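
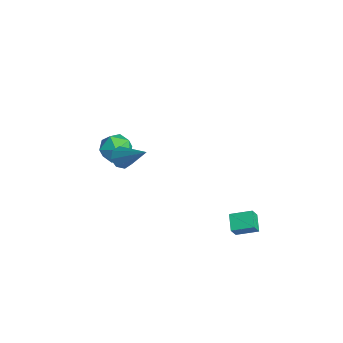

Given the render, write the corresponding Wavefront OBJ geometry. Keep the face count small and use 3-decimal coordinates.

v 2.389 1.815 -4.162
v 1.512 2.013 -3.723
v 2.809 2.853 -3.79
v 1.933 3.051 -3.352
v 2.647 1.469 -3.488
v 1.771 1.667 -3.05
v 3.068 2.507 -3.117
v 2.191 2.705 -2.678
v -1.735 -2.329 0.722
v -1.198 -2.435 -0.05
v -2.662 -3.445 0.23
v -2.125 -3.551 -0.542
v -1.789 -3.802 0.307
v -1.216 -3.113 0.61
v -2.644 -2.767 -0.43
v -2.071 -2.078 -0.127
v -1.76 -2.706 -0.762
v -1.231 -3.346 -0.307
v -2.629 -2.534 0.487
v -2.1 -3.174 0.942
v 1.464 -3.538 2.527
v 1.902 -3.945 2.33
v 2.816 -2.742 3.893
v 1.909 -3.532 2.082
v 1.656 -3.122 2.095
v 1.289 -2.956 2.361
v 1.025 -3.13 2.724
v 1.018 -3.543 2.973
v 1.271 -3.953 2.96
v 1.638 -4.12 2.694
f 2 4 1
f 5 2 1
f 1 4 3
f 3 5 1
f 2 8 4
f 6 2 5
f 6 8 2
f 4 8 3
f 7 5 3
f 3 8 7
f 7 6 5
f 8 6 7
f 9 20 14
f 9 14 10
f 9 10 16
f 9 16 19
f 9 19 20
f 10 14 18
f 14 20 13
f 20 19 11
f 19 16 15
f 16 10 17
f 12 18 13
f 12 13 11
f 12 11 15
f 12 15 17
f 12 17 18
f 13 18 14
f 11 13 20
f 15 11 19
f 17 15 16
f 18 17 10
f 22 21 24
f 22 24 23
f 24 21 25
f 24 25 23
f 25 21 26
f 25 26 23
f 26 21 27
f 26 27 23
f 27 21 28
f 27 28 23
f 28 21 29
f 28 29 23
f 29 21 30
f 29 30 23
f 30 21 22
f 30 22 23



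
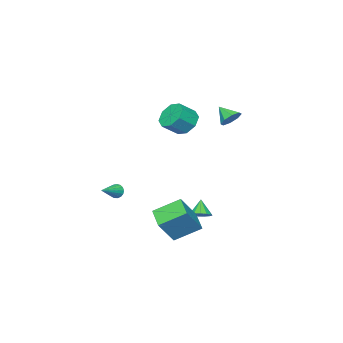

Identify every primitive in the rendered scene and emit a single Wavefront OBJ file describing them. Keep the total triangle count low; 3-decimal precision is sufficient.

v -1.091 2.887 -3.919
v -0.739 2.308 -3.968
v -1.569 2.513 -2.941
v -0.52 2.551 -3.768
v -0.483 2.9 -3.616
v -0.638 3.246 -3.56
v -0.938 3.477 -3.618
v -1.287 3.522 -3.771
v -1.573 3.364 -3.971
v -1.707 3.056 -4.154
v -1.645 2.693 -4.263
v -1.407 2.393 -4.262
v -1.07 2.249 -4.152
v 2.234 3.778 -4.562
v 1.447 2.645 -4.025
v 1.179 4.938 -3.658
v 0.392 3.805 -3.122
v 3.408 3.675 -3.058
v 2.621 2.542 -2.522
v 2.353 4.835 -2.155
v 1.566 3.702 -1.618
v -2.925 3.579 3.259
v -2.308 3.33 2.959
v -2.935 2.661 4.001
v -2.213 3.675 3.388
v -2.535 3.964 3.741
v -3.085 4.028 3.812
v -3.542 3.828 3.56
v -3.637 3.483 3.131
v -3.315 3.194 2.777
v -2.765 3.13 2.706
v -0.585 2.279 3.297
v -0.042 2.112 2.524
v 0.909 1.753 3.269
v 0.365 1.921 4.043
v 0.025 2.801 2.77
v 0.975 2.442 3.516
v -0.266 3.184 3.326
v 0.685 2.825 4.071
v -0.744 3.038 3.864
v 0.207 2.679 4.61
v -1.129 2.447 4.071
v -0.178 2.088 4.816
v -1.195 1.758 3.824
v -0.245 1.399 4.57
v -0.905 1.375 3.269
v 0.046 1.016 4.014
v -0.427 1.521 2.73
v 0.524 1.162 3.476
v 2.938 0.144 -1.533
v 3.115 -0.1 -1.945
v 4.302 0.276 -1.027
v 3.117 0.135 -2.011
v 3.078 0.372 -1.968
v 3.007 0.557 -1.825
v 2.921 0.647 -1.615
v 2.838 0.622 -1.387
v 2.779 0.488 -1.192
v 2.756 0.275 -1.075
v 2.775 0.032 -1.064
v 2.831 -0.186 -1.159
v 2.912 -0.327 -1.341
v 2.999 -0.361 -1.566
v 3.073 -0.279 -1.784
f 2 1 4
f 2 4 3
f 4 1 5
f 4 5 3
f 5 1 6
f 5 6 3
f 6 1 7
f 6 7 3
f 7 1 8
f 7 8 3
f 8 1 9
f 8 9 3
f 9 1 10
f 9 10 3
f 10 1 11
f 10 11 3
f 11 1 12
f 11 12 3
f 12 1 13
f 12 13 3
f 13 1 2
f 13 2 3
f 15 17 14
f 18 15 14
f 14 17 16
f 16 18 14
f 15 21 17
f 19 15 18
f 19 21 15
f 17 21 16
f 20 18 16
f 16 21 20
f 20 19 18
f 21 19 20
f 23 22 25
f 23 25 24
f 25 22 26
f 25 26 24
f 26 22 27
f 26 27 24
f 27 22 28
f 27 28 24
f 28 22 29
f 28 29 24
f 29 22 30
f 29 30 24
f 30 22 31
f 30 31 24
f 31 22 23
f 31 23 24
f 33 32 36
f 33 36 34
f 34 36 37
f 34 37 35
f 36 32 38
f 36 38 37
f 37 38 39
f 37 39 35
f 38 32 40
f 38 40 39
f 39 40 41
f 39 41 35
f 40 32 42
f 40 42 41
f 41 42 43
f 41 43 35
f 42 32 44
f 42 44 43
f 43 44 45
f 43 45 35
f 44 32 46
f 44 46 45
f 45 46 47
f 45 47 35
f 46 32 48
f 46 48 47
f 47 48 49
f 47 49 35
f 48 32 33
f 48 33 49
f 49 33 34
f 49 34 35
f 51 50 53
f 51 53 52
f 53 50 54
f 53 54 52
f 54 50 55
f 54 55 52
f 55 50 56
f 55 56 52
f 56 50 57
f 56 57 52
f 57 50 58
f 57 58 52
f 58 50 59
f 58 59 52
f 59 50 60
f 59 60 52
f 60 50 61
f 60 61 52
f 61 50 62
f 61 62 52
f 62 50 63
f 62 63 52
f 63 50 64
f 63 64 52
f 64 50 51
f 64 51 52



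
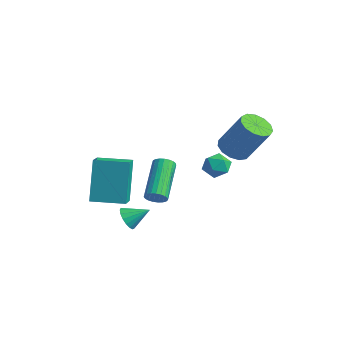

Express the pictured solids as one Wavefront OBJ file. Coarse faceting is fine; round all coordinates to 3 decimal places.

v 0.751 2.609 1.457
v 1.372 2.794 1.059
v 2.289 3.257 2.705
v 1.669 3.071 3.103
v 1.137 3.151 1.09
v 2.054 3.614 2.736
v 0.779 3.336 1.237
v 1.697 3.798 2.883
v 0.413 3.289 1.454
v 1.33 3.752 3.1
v 0.154 3.027 1.672
v 1.071 3.49 3.318
v 0.085 2.632 1.822
v 1.002 3.094 3.468
v 0.227 2.229 1.856
v 1.145 2.692 3.502
v 0.536 1.947 1.763
v 1.453 2.41 3.409
v 0.913 1.875 1.573
v 1.83 2.338 3.219
v 1.239 2.036 1.347
v 2.156 2.499 2.992
v 1.41 2.379 1.155
v 2.327 2.841 2.801
v -1.515 -3.078 -0.746
v -2.052 -2.495 1.242
v -2.212 -2.396 -1.135
v -2.749 -1.813 0.853
v -0.451 -2.007 -0.773
v -0.988 -1.424 1.215
v -1.148 -1.325 -1.162
v -1.685 -0.742 0.826
v -0.742 -0.279 -1.182
v -0.385 -0.277 -0.818
v -1.541 1.022 0.306
v -1.898 1.019 -0.058
v -0.324 -0.115 -0.941
v -1.479 1.184 0.183
v -0.335 0.018 -1.106
v -1.49 1.316 0.018
v -0.416 0.099 -1.284
v -1.572 1.398 -0.16
v -0.554 0.115 -1.444
v -1.71 1.414 -0.321
v -0.724 0.063 -1.559
v -1.88 1.362 -0.436
v -0.898 -0.048 -1.609
v -2.053 1.251 -0.485
v -1.044 -0.2 -1.585
v -2.2 1.099 -0.461
v -1.139 -0.365 -1.491
v -2.294 0.934 -0.367
v -1.164 -0.515 -1.344
v -2.32 0.784 -0.22
v -1.117 -0.625 -1.168
v -2.273 0.674 -0.045
v -1.005 -0.675 -0.995
v -2.161 0.624 0.128
v -0.848 -0.656 -0.855
v -2.003 0.643 0.269
v -0.672 -0.573 -0.77
v -1.827 0.726 0.353
v -0.508 -0.438 -0.757
v -1.664 0.861 0.366
v -1.754 3.118 -0.431
v -1.327 3.514 -0.034
v -0.893 2.906 -1.146
v -0.466 3.302 -0.749
v -0.703 2.685 -0.504
v -1.235 2.816 -0.062
v -0.985 3.604 -1.118
v -1.517 3.735 -0.676
v -0.852 3.814 -0.459
v -0.677 3.247 -0.08
v -1.543 3.173 -1.1
v -1.368 2.606 -0.721
v -0.344 -2.023 -1.592
v 0.162 -2.272 -1.796
v 0.224 -1.297 -1.068
v 0.096 -2.076 -1.996
v -0.071 -1.868 -2.103
v -0.3 -1.696 -2.093
v -0.54 -1.598 -1.968
v -0.734 -1.598 -1.757
v -0.84 -1.695 -1.508
v -0.832 -1.867 -1.278
v -0.712 -2.075 -1.12
v -0.508 -2.271 -1.07
v -0.266 -2.41 -1.14
v -0.042 -2.46 -1.313
v 0.112 -2.41 -1.55
f 2 1 5
f 2 5 3
f 3 5 6
f 3 6 4
f 5 1 7
f 5 7 6
f 6 7 8
f 6 8 4
f 7 1 9
f 7 9 8
f 8 9 10
f 8 10 4
f 9 1 11
f 9 11 10
f 10 11 12
f 10 12 4
f 11 1 13
f 11 13 12
f 12 13 14
f 12 14 4
f 13 1 15
f 13 15 14
f 14 15 16
f 14 16 4
f 15 1 17
f 15 17 16
f 16 17 18
f 16 18 4
f 17 1 19
f 17 19 18
f 18 19 20
f 18 20 4
f 19 1 21
f 19 21 20
f 20 21 22
f 20 22 4
f 21 1 23
f 21 23 22
f 22 23 24
f 22 24 4
f 23 1 2
f 23 2 24
f 24 2 3
f 24 3 4
f 26 28 25
f 29 26 25
f 25 28 27
f 27 29 25
f 26 32 28
f 30 26 29
f 30 32 26
f 28 32 27
f 31 29 27
f 27 32 31
f 31 30 29
f 32 30 31
f 34 33 37
f 34 37 35
f 35 37 38
f 35 38 36
f 37 33 39
f 37 39 38
f 38 39 40
f 38 40 36
f 39 33 41
f 39 41 40
f 40 41 42
f 40 42 36
f 41 33 43
f 41 43 42
f 42 43 44
f 42 44 36
f 43 33 45
f 43 45 44
f 44 45 46
f 44 46 36
f 45 33 47
f 45 47 46
f 46 47 48
f 46 48 36
f 47 33 49
f 47 49 48
f 48 49 50
f 48 50 36
f 49 33 51
f 49 51 50
f 50 51 52
f 50 52 36
f 51 33 53
f 51 53 52
f 52 53 54
f 52 54 36
f 53 33 55
f 53 55 54
f 54 55 56
f 54 56 36
f 55 33 57
f 55 57 56
f 56 57 58
f 56 58 36
f 57 33 59
f 57 59 58
f 58 59 60
f 58 60 36
f 59 33 61
f 59 61 60
f 60 61 62
f 60 62 36
f 61 33 63
f 61 63 62
f 62 63 64
f 62 64 36
f 63 33 34
f 63 34 64
f 64 34 35
f 64 35 36
f 65 76 70
f 65 70 66
f 65 66 72
f 65 72 75
f 65 75 76
f 66 70 74
f 70 76 69
f 76 75 67
f 75 72 71
f 72 66 73
f 68 74 69
f 68 69 67
f 68 67 71
f 68 71 73
f 68 73 74
f 69 74 70
f 67 69 76
f 71 67 75
f 73 71 72
f 74 73 66
f 78 77 80
f 78 80 79
f 80 77 81
f 80 81 79
f 81 77 82
f 81 82 79
f 82 77 83
f 82 83 79
f 83 77 84
f 83 84 79
f 84 77 85
f 84 85 79
f 85 77 86
f 85 86 79
f 86 77 87
f 86 87 79
f 87 77 88
f 87 88 79
f 88 77 89
f 88 89 79
f 89 77 90
f 89 90 79
f 90 77 91
f 90 91 79
f 91 77 78
f 91 78 79



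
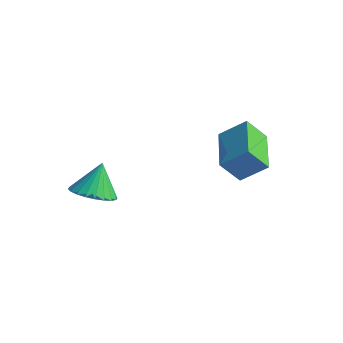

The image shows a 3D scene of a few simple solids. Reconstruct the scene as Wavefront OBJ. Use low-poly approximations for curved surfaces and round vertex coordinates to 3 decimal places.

v 2.931 -0.184 0.783
v 3.893 0.458 1.706
v 1.684 1.539 0.883
v 2.645 2.182 1.806
v 3.595 0.358 -0.286
v 4.556 1.001 0.637
v 2.347 2.082 -0.186
v 3.309 2.724 0.737
v -1.31 -3.184 -1.182
v -0.271 -3.232 -1.041
v -1.45 -2.316 0.142
v -0.305 -2.892 -1.267
v -0.492 -2.597 -1.481
v -0.804 -2.391 -1.649
v -1.193 -2.306 -1.746
v -1.6 -2.354 -1.757
v -1.962 -2.529 -1.681
v -2.225 -2.804 -1.528
v -2.349 -3.136 -1.324
v -2.315 -3.476 -1.097
v -2.128 -3.771 -0.884
v -1.816 -3.977 -0.716
v -1.427 -4.062 -0.619
v -1.02 -4.014 -0.608
v -0.658 -3.839 -0.684
v -0.394 -3.564 -0.836
f 2 4 1
f 5 2 1
f 1 4 3
f 3 5 1
f 2 8 4
f 6 2 5
f 6 8 2
f 4 8 3
f 7 5 3
f 3 8 7
f 7 6 5
f 8 6 7
f 10 9 12
f 10 12 11
f 12 9 13
f 12 13 11
f 13 9 14
f 13 14 11
f 14 9 15
f 14 15 11
f 15 9 16
f 15 16 11
f 16 9 17
f 16 17 11
f 17 9 18
f 17 18 11
f 18 9 19
f 18 19 11
f 19 9 20
f 19 20 11
f 20 9 21
f 20 21 11
f 21 9 22
f 21 22 11
f 22 9 23
f 22 23 11
f 23 9 24
f 23 24 11
f 24 9 25
f 24 25 11
f 25 9 26
f 25 26 11
f 26 9 10
f 26 10 11



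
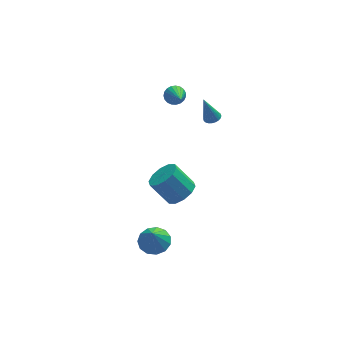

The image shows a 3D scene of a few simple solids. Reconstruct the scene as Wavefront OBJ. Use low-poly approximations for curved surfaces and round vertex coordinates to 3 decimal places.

v 0.201 2.73 -4.169
v 0.964 2.571 -3.558
v 0.022 3.192 -2.22
v -0.741 3.35 -2.831
v 1.017 3.137 -3.783
v 0.075 3.758 -2.446
v 0.758 3.548 -4.156
v -0.184 4.169 -2.819
v 0.287 3.646 -4.534
v -0.655 4.267 -3.196
v -0.217 3.394 -4.772
v -1.16 4.015 -3.434
v -0.562 2.888 -4.78
v -1.504 3.509 -3.442
v -0.615 2.322 -4.554
v -1.557 2.943 -3.217
v -0.356 1.911 -4.181
v -1.298 2.532 -2.844
v 0.115 1.813 -3.804
v -0.827 2.434 -2.466
v 0.62 2.065 -3.566
v -0.323 2.686 -2.228
v -2.303 -1.202 -3.75
v -1.565 -0.729 -3.471
v -2.517 -1.598 -2.51
v -1.967 -0.404 -3.437
v -2.477 -0.333 -3.503
v -2.931 -0.538 -3.647
v -3.185 -0.953 -3.823
v -3.16 -1.447 -3.977
v -2.862 -1.864 -4.059
v -2.387 -2.07 -4.042
v -1.885 -2.001 -3.933
v -1.515 -1.677 -3.766
v -1.396 -1.203 -3.594
v 1.856 2.491 2.762
v 2.324 2.353 2.912
v 1.384 2.629 4.358
v 2.343 2.551 2.901
v 2.288 2.739 2.868
v 2.168 2.89 2.82
v 2 2.98 2.762
v 1.81 2.995 2.705
v 1.627 2.934 2.656
v 1.479 2.805 2.623
v 1.388 2.628 2.612
v 1.369 2.43 2.623
v 1.424 2.242 2.656
v 1.544 2.091 2.705
v 1.712 2.001 2.762
v 1.902 1.986 2.82
v 2.085 2.047 2.868
v 2.233 2.176 2.901
v 0.306 4.7 3.012
v 0.683 4.982 3.431
v 0.274 3.18 4.068
v 0.446 5.048 3.518
v 0.184 5.054 3.518
v -0.057 4.998 3.431
v -0.235 4.891 3.271
v -0.319 4.751 3.067
v -0.295 4.602 2.853
v -0.167 4.469 2.666
v 0.042 4.377 2.54
v 0.298 4.34 2.495
v 0.555 4.366 2.539
v 0.769 4.449 2.666
v 0.903 4.575 2.852
v 0.934 4.723 3.066
v 0.856 4.867 3.27
f 2 1 5
f 2 5 3
f 3 5 6
f 3 6 4
f 5 1 7
f 5 7 6
f 6 7 8
f 6 8 4
f 7 1 9
f 7 9 8
f 8 9 10
f 8 10 4
f 9 1 11
f 9 11 10
f 10 11 12
f 10 12 4
f 11 1 13
f 11 13 12
f 12 13 14
f 12 14 4
f 13 1 15
f 13 15 14
f 14 15 16
f 14 16 4
f 15 1 17
f 15 17 16
f 16 17 18
f 16 18 4
f 17 1 19
f 17 19 18
f 18 19 20
f 18 20 4
f 19 1 21
f 19 21 20
f 20 21 22
f 20 22 4
f 21 1 2
f 21 2 22
f 22 2 3
f 22 3 4
f 24 23 26
f 24 26 25
f 26 23 27
f 26 27 25
f 27 23 28
f 27 28 25
f 28 23 29
f 28 29 25
f 29 23 30
f 29 30 25
f 30 23 31
f 30 31 25
f 31 23 32
f 31 32 25
f 32 23 33
f 32 33 25
f 33 23 34
f 33 34 25
f 34 23 35
f 34 35 25
f 35 23 24
f 35 24 25
f 37 36 39
f 37 39 38
f 39 36 40
f 39 40 38
f 40 36 41
f 40 41 38
f 41 36 42
f 41 42 38
f 42 36 43
f 42 43 38
f 43 36 44
f 43 44 38
f 44 36 45
f 44 45 38
f 45 36 46
f 45 46 38
f 46 36 47
f 46 47 38
f 47 36 48
f 47 48 38
f 48 36 49
f 48 49 38
f 49 36 50
f 49 50 38
f 50 36 51
f 50 51 38
f 51 36 52
f 51 52 38
f 52 36 53
f 52 53 38
f 53 36 37
f 53 37 38
f 55 54 57
f 55 57 56
f 57 54 58
f 57 58 56
f 58 54 59
f 58 59 56
f 59 54 60
f 59 60 56
f 60 54 61
f 60 61 56
f 61 54 62
f 61 62 56
f 62 54 63
f 62 63 56
f 63 54 64
f 63 64 56
f 64 54 65
f 64 65 56
f 65 54 66
f 65 66 56
f 66 54 67
f 66 67 56
f 67 54 68
f 67 68 56
f 68 54 69
f 68 69 56
f 69 54 70
f 69 70 56
f 70 54 55
f 70 55 56



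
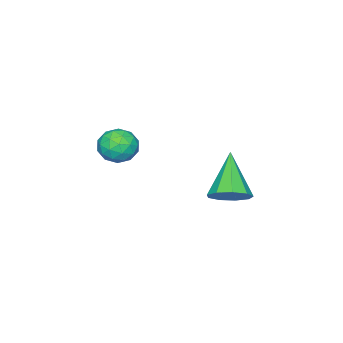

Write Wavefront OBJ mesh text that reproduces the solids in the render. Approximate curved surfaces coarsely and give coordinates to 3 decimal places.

v -0.506 2.806 1.796
v -0.081 3.202 2.36
v -1.634 2.014 3.204
v -0.508 3.513 2.193
v -0.935 3.493 1.84
v -1.161 3.151 1.466
v -1.081 2.649 1.247
v -0.732 2.22 1.285
v -0.278 2.065 1.562
v 0.07 2.258 1.948
v 0.148 2.707 2.263
v -0.616 -1.462 3.196
v -0.246 -1.195 2.54
v 0.506 -1.925 3.64
v 0.876 -1.658 2.984
v 0.593 -1.139 3.521
v -0.101 -0.853 3.247
v 0.361 -2.267 2.933
v -0.333 -1.981 2.659
v 0.357 -1.693 2.377
v 0.501 -0.996 2.741
v -0.241 -2.124 3.439
v -0.097 -1.427 3.803
v -0.53 -1.288 2.829
v 0.79 -1.832 3.351
v 0.623 -1.527 3.667
v 0.841 -1.371 3.281
v -0.444 -1.087 3.244
v -0.227 -0.93 2.859
v 0.267 -0.897 3.436
v 0.487 -2.19 3.321
v 0.704 -2.033 2.936
v -0.581 -1.749 2.899
v -0.363 -1.593 2.513
v -0.007 -2.223 2.744
v 0.042 -1.424 2.347
v 0.702 -1.696 2.609
v 0.399 -2.054 2.579
v -0.009 -1.886 2.417
v 0.127 -1.014 2.561
v 0.787 -1.286 2.822
v 0.62 -0.981 3.138
v 0.212 -0.813 2.977
v 0.482 -1.307 2.466
v -0.527 -1.834 3.358
v 0.133 -2.106 3.619
v 0.048 -2.307 3.203
v -0.36 -2.139 3.042
v -0.442 -1.424 3.571
v 0.218 -1.696 3.833
v 0.269 -1.234 3.763
v -0.139 -1.066 3.601
v -0.222 -1.813 3.714
f 2 1 4
f 2 4 3
f 4 1 5
f 4 5 3
f 5 1 6
f 5 6 3
f 6 1 7
f 6 7 3
f 7 1 8
f 7 8 3
f 8 1 9
f 8 9 3
f 9 1 10
f 9 10 3
f 10 1 11
f 10 11 3
f 11 1 2
f 11 2 3
f 12 49 28
f 49 23 52
f 28 52 17
f 49 52 28
f 12 28 24
f 28 17 29
f 24 29 13
f 28 29 24
f 12 24 33
f 24 13 34
f 33 34 19
f 24 34 33
f 12 33 45
f 33 19 48
f 45 48 22
f 33 48 45
f 12 45 49
f 45 22 53
f 49 53 23
f 45 53 49
f 13 29 40
f 29 17 43
f 40 43 21
f 29 43 40
f 17 52 30
f 52 23 51
f 30 51 16
f 52 51 30
f 23 53 50
f 53 22 46
f 50 46 14
f 53 46 50
f 22 48 47
f 48 19 35
f 47 35 18
f 48 35 47
f 19 34 39
f 34 13 36
f 39 36 20
f 34 36 39
f 15 41 27
f 41 21 42
f 27 42 16
f 41 42 27
f 15 27 25
f 27 16 26
f 25 26 14
f 27 26 25
f 15 25 32
f 25 14 31
f 32 31 18
f 25 31 32
f 15 32 37
f 32 18 38
f 37 38 20
f 32 38 37
f 15 37 41
f 37 20 44
f 41 44 21
f 37 44 41
f 16 42 30
f 42 21 43
f 30 43 17
f 42 43 30
f 14 26 50
f 26 16 51
f 50 51 23
f 26 51 50
f 18 31 47
f 31 14 46
f 47 46 22
f 31 46 47
f 20 38 39
f 38 18 35
f 39 35 19
f 38 35 39
f 21 44 40
f 44 20 36
f 40 36 13
f 44 36 40



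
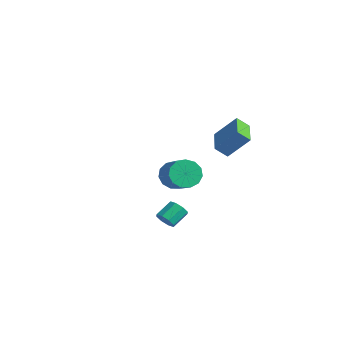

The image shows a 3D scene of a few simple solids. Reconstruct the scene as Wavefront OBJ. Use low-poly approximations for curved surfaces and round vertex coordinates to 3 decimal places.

v -4.035 3.177 -2.077
v -3.607 3.734 -2.761
v -2.156 3.519 -2.027
v -2.585 2.963 -1.343
v -3.762 4.076 -2.356
v -2.311 3.862 -1.622
v -4.003 4.133 -1.862
v -2.552 3.918 -1.128
v -4.254 3.886 -1.437
v -2.804 3.672 -0.703
v -4.437 3.415 -1.215
v -2.986 3.2 -0.481
v -4.491 2.868 -1.267
v -3.04 2.653 -0.533
v -4.401 2.419 -1.576
v -2.95 2.204 -0.841
v -4.195 2.211 -2.044
v -2.744 1.996 -1.31
v -3.938 2.31 -2.522
v -2.487 2.095 -1.788
v -3.712 2.684 -2.86
v -2.261 2.47 -2.126
v -3.589 3.215 -2.949
v -2.138 3 -2.214
v 1.043 3.245 2.345
v 0.775 2.633 2.934
v 1.801 4.114 3.594
v 1.533 3.503 4.183
v 2.527 2.337 2.077
v 2.259 1.726 2.666
v 3.285 3.207 3.326
v 3.017 2.595 3.915
v 3.64 -2.018 -0.948
v 4.164 -2.102 -0.69
v 4.003 -1.205 -0.074
v 3.48 -1.122 -0.332
v 4.193 -1.843 -1.059
v 4.032 -0.946 -0.443
v 3.898 -1.687 -1.363
v 3.737 -0.79 -0.747
v 3.452 -1.725 -1.424
v 3.291 -0.828 -0.808
v 3.117 -1.935 -1.206
v 2.956 -1.038 -0.59
v 3.088 -2.194 -0.837
v 2.927 -1.297 -0.221
v 3.383 -2.35 -0.533
v 3.222 -1.453 0.083
v 3.829 -2.312 -0.472
v 3.668 -1.415 0.144
f 2 1 5
f 2 5 3
f 3 5 6
f 3 6 4
f 5 1 7
f 5 7 6
f 6 7 8
f 6 8 4
f 7 1 9
f 7 9 8
f 8 9 10
f 8 10 4
f 9 1 11
f 9 11 10
f 10 11 12
f 10 12 4
f 11 1 13
f 11 13 12
f 12 13 14
f 12 14 4
f 13 1 15
f 13 15 14
f 14 15 16
f 14 16 4
f 15 1 17
f 15 17 16
f 16 17 18
f 16 18 4
f 17 1 19
f 17 19 18
f 18 19 20
f 18 20 4
f 19 1 21
f 19 21 20
f 20 21 22
f 20 22 4
f 21 1 23
f 21 23 22
f 22 23 24
f 22 24 4
f 23 1 2
f 23 2 24
f 24 2 3
f 24 3 4
f 26 28 25
f 29 26 25
f 25 28 27
f 27 29 25
f 26 32 28
f 30 26 29
f 30 32 26
f 28 32 27
f 31 29 27
f 27 32 31
f 31 30 29
f 32 30 31
f 34 33 37
f 34 37 35
f 35 37 38
f 35 38 36
f 37 33 39
f 37 39 38
f 38 39 40
f 38 40 36
f 39 33 41
f 39 41 40
f 40 41 42
f 40 42 36
f 41 33 43
f 41 43 42
f 42 43 44
f 42 44 36
f 43 33 45
f 43 45 44
f 44 45 46
f 44 46 36
f 45 33 47
f 45 47 46
f 46 47 48
f 46 48 36
f 47 33 49
f 47 49 48
f 48 49 50
f 48 50 36
f 49 33 34
f 49 34 50
f 50 34 35
f 50 35 36



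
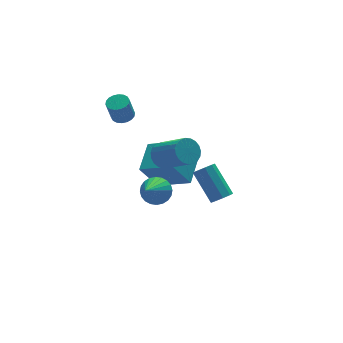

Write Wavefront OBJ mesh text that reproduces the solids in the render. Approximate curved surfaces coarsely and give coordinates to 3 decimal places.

v -2.183 -0.583 1.249
v -1.487 -0.279 1.212
v -0.821 -1.674 2.335
v -1.517 -1.977 2.371
v -1.609 -0.134 1.465
v -0.943 -1.529 2.587
v -1.83 -0.067 1.681
v -1.164 -1.461 2.803
v -2.112 -0.088 1.822
v -1.446 -1.483 2.944
v -2.407 -0.195 1.863
v -1.74 -1.59 2.985
v -2.662 -0.369 1.799
v -1.996 -1.764 2.921
v -2.835 -0.58 1.639
v -2.169 -1.975 2.761
v -2.895 -0.792 1.412
v -2.229 -2.186 2.534
v -2.832 -0.967 1.157
v -2.166 -2.362 2.279
v -2.657 -1.076 0.918
v -1.991 -2.47 2.04
v -2.4 -1.099 0.735
v -1.733 -2.494 1.858
v -2.105 -1.034 0.642
v -1.439 -2.428 1.764
v -1.824 -0.89 0.654
v -1.158 -2.284 1.776
v -1.605 -0.693 0.768
v -0.938 -2.088 1.89
v -1.486 -0.477 0.966
v -0.819 -1.872 2.088
v -1.262 0.519 -0.695
v -0.251 1.876 -0.05
v -2.487 1.798 -1.463
v -1.476 3.154 -0.819
v -0.284 0.526 -2.241
v 0.727 1.882 -1.597
v -1.509 1.804 -3.01
v -0.498 3.161 -2.365
v -3.122 2.238 2.488
v -2.691 1.842 2.558
v -3.027 1.685 3.742
v -3.458 2.082 3.672
v -2.573 2.068 2.622
v -2.909 1.911 3.805
v -2.564 2.328 2.659
v -2.9 2.171 3.842
v -2.666 2.57 2.662
v -3.002 2.413 3.845
v -2.858 2.746 2.631
v -3.194 2.59 3.814
v -3.102 2.822 2.571
v -3.438 2.665 3.755
v -3.35 2.782 2.495
v -3.686 2.626 3.679
v -3.553 2.635 2.418
v -3.889 2.478 3.602
v -3.671 2.409 2.355
v -4.007 2.252 3.538
v -3.68 2.149 2.318
v -4.016 1.992 3.501
v -3.578 1.907 2.315
v -3.914 1.75 3.498
v -3.386 1.73 2.346
v -3.722 1.574 3.529
v -3.142 1.655 2.405
v -3.478 1.498 3.589
v -2.894 1.694 2.481
v -3.23 1.538 3.665
v -0.871 -4.421 0.573
v -0.347 -4.512 0.805
v -0.706 -3.231 2.119
v -1.229 -3.139 1.887
v -0.326 -4.226 0.532
v -0.685 -2.944 1.846
v -0.56 -4.03 0.277
v -0.919 -2.749 1.591
v -0.939 -4.018 0.161
v -1.298 -2.736 1.475
v -1.286 -4.194 0.238
v -1.645 -2.912 1.552
v -1.439 -4.476 0.471
v -1.798 -3.194 1.785
v -1.326 -4.732 0.752
v -1.685 -3.451 2.066
v -1 -4.843 0.949
v -1.359 -3.561 2.263
v -0.613 -4.756 0.97
v -0.972 -3.475 2.284
v -2.644 -0.75 -1.116
v -2.103 -1.347 -1.2
v -3.636 -1.81 0.016
v -1.985 -1.192 -0.951
v -1.968 -0.969 -0.728
v -2.053 -0.713 -0.563
v -2.229 -0.463 -0.483
v -2.468 -0.256 -0.499
v -2.733 -0.125 -0.609
v -2.985 -0.089 -0.796
v -3.186 -0.154 -1.032
v -3.303 -0.309 -1.28
v -3.321 -0.532 -1.504
v -3.235 -0.788 -1.669
v -3.06 -1.038 -1.749
v -2.821 -1.245 -1.733
v -2.555 -1.376 -1.623
v -2.303 -1.412 -1.436
f 2 1 5
f 2 5 3
f 3 5 6
f 3 6 4
f 5 1 7
f 5 7 6
f 6 7 8
f 6 8 4
f 7 1 9
f 7 9 8
f 8 9 10
f 8 10 4
f 9 1 11
f 9 11 10
f 10 11 12
f 10 12 4
f 11 1 13
f 11 13 12
f 12 13 14
f 12 14 4
f 13 1 15
f 13 15 14
f 14 15 16
f 14 16 4
f 15 1 17
f 15 17 16
f 16 17 18
f 16 18 4
f 17 1 19
f 17 19 18
f 18 19 20
f 18 20 4
f 19 1 21
f 19 21 20
f 20 21 22
f 20 22 4
f 21 1 23
f 21 23 22
f 22 23 24
f 22 24 4
f 23 1 25
f 23 25 24
f 24 25 26
f 24 26 4
f 25 1 27
f 25 27 26
f 26 27 28
f 26 28 4
f 27 1 29
f 27 29 28
f 28 29 30
f 28 30 4
f 29 1 31
f 29 31 30
f 30 31 32
f 30 32 4
f 31 1 2
f 31 2 32
f 32 2 3
f 32 3 4
f 34 36 33
f 37 34 33
f 33 36 35
f 35 37 33
f 34 40 36
f 38 34 37
f 38 40 34
f 36 40 35
f 39 37 35
f 35 40 39
f 39 38 37
f 40 38 39
f 42 41 45
f 42 45 43
f 43 45 46
f 43 46 44
f 45 41 47
f 45 47 46
f 46 47 48
f 46 48 44
f 47 41 49
f 47 49 48
f 48 49 50
f 48 50 44
f 49 41 51
f 49 51 50
f 50 51 52
f 50 52 44
f 51 41 53
f 51 53 52
f 52 53 54
f 52 54 44
f 53 41 55
f 53 55 54
f 54 55 56
f 54 56 44
f 55 41 57
f 55 57 56
f 56 57 58
f 56 58 44
f 57 41 59
f 57 59 58
f 58 59 60
f 58 60 44
f 59 41 61
f 59 61 60
f 60 61 62
f 60 62 44
f 61 41 63
f 61 63 62
f 62 63 64
f 62 64 44
f 63 41 65
f 63 65 64
f 64 65 66
f 64 66 44
f 65 41 67
f 65 67 66
f 66 67 68
f 66 68 44
f 67 41 69
f 67 69 68
f 68 69 70
f 68 70 44
f 69 41 42
f 69 42 70
f 70 42 43
f 70 43 44
f 72 71 75
f 72 75 73
f 73 75 76
f 73 76 74
f 75 71 77
f 75 77 76
f 76 77 78
f 76 78 74
f 77 71 79
f 77 79 78
f 78 79 80
f 78 80 74
f 79 71 81
f 79 81 80
f 80 81 82
f 80 82 74
f 81 71 83
f 81 83 82
f 82 83 84
f 82 84 74
f 83 71 85
f 83 85 84
f 84 85 86
f 84 86 74
f 85 71 87
f 85 87 86
f 86 87 88
f 86 88 74
f 87 71 89
f 87 89 88
f 88 89 90
f 88 90 74
f 89 71 72
f 89 72 90
f 90 72 73
f 90 73 74
f 92 91 94
f 92 94 93
f 94 91 95
f 94 95 93
f 95 91 96
f 95 96 93
f 96 91 97
f 96 97 93
f 97 91 98
f 97 98 93
f 98 91 99
f 98 99 93
f 99 91 100
f 99 100 93
f 100 91 101
f 100 101 93
f 101 91 102
f 101 102 93
f 102 91 103
f 102 103 93
f 103 91 104
f 103 104 93
f 104 91 105
f 104 105 93
f 105 91 106
f 105 106 93
f 106 91 107
f 106 107 93
f 107 91 108
f 107 108 93
f 108 91 92
f 108 92 93



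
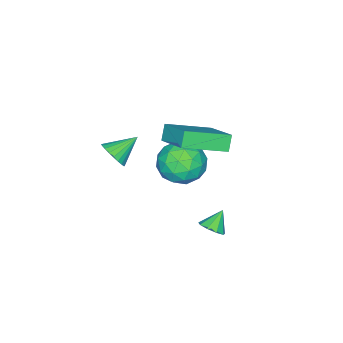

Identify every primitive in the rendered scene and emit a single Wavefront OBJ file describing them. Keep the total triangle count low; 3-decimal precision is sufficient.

v 0.814 -0.658 1.413
v 2.391 -1.87 2.175
v 1.56 0.865 2.292
v 3.138 -0.347 3.053
v 1.262 -0.493 0.747
v 2.84 -1.705 1.508
v 2.009 1.03 1.625
v 3.586 -0.182 2.387
v 2.457 0.562 -3.429
v 2.831 0.24 -3.055
v 1.763 0.638 -2.671
v 2.914 0.654 -3.02
v 2.782 1.026 -3.177
v 2.499 1.181 -3.452
v 2.195 1.046 -3.716
v 2.014 0.685 -3.846
v 2.04 0.267 -3.781
v 2.261 -0.013 -3.551
v 2.573 -0.024 -3.264
v 1.359 -1.211 -0.563
v 1.939 -1.225 -1.563
v 0.301 -2.635 -1.157
v 0.881 -2.649 -2.157
v 1.405 -2.977 -1.18
v 2.059 -2.097 -0.813
v 0.181 -1.763 -1.907
v 0.835 -0.883 -1.54
v 1.211 -1.566 -2.394
v 1.968 -2.316 -1.945
v 0.272 -1.544 -0.775
v 1.029 -2.294 -0.326
v 1.742 -1.093 -1.011
v 0.498 -2.767 -1.709
v 0.806 -2.96 -1.135
v 1.147 -2.968 -1.723
v 1.813 -1.605 -0.57
v 2.154 -1.614 -1.158
v 1.84 -2.643 -0.932
v 0.086 -2.246 -1.562
v 0.427 -2.255 -2.15
v 1.093 -0.892 -0.997
v 1.434 -0.9 -1.585
v 0.4 -1.217 -1.788
v 1.655 -1.302 -2.087
v 1.033 -2.139 -2.436
v 0.621 -1.618 -2.29
v 1.006 -1.101 -2.074
v 2.1 -1.743 -1.823
v 1.478 -2.58 -2.172
v 1.786 -2.772 -1.598
v 2.171 -2.255 -1.382
v 1.672 -1.943 -2.311
v 0.762 -1.28 -0.548
v 0.14 -2.117 -0.897
v 0.069 -1.605 -1.338
v 0.454 -1.088 -1.122
v 1.207 -1.721 -0.284
v 0.585 -2.558 -0.633
v 1.234 -2.759 -0.646
v 1.619 -2.242 -0.43
v 0.568 -1.917 -0.409
v 4.19 -3.171 0.754
v 4.626 -3.029 1.309
v 3.15 -2.689 1.446
v 4.641 -2.788 1.165
v 4.588 -2.606 0.957
v 4.474 -2.51 0.719
v 4.317 -2.515 0.486
v 4.14 -2.619 0.294
v 3.972 -2.808 0.172
v 3.836 -3.051 0.138
v 3.755 -3.314 0.198
v 3.74 -3.554 0.343
v 3.793 -3.736 0.55
v 3.907 -3.832 0.788
v 4.064 -3.828 1.021
v 4.24 -3.723 1.213
v 4.409 -3.535 1.335
v 4.544 -3.291 1.369
f 2 4 1
f 5 2 1
f 1 4 3
f 3 5 1
f 2 8 4
f 6 2 5
f 6 8 2
f 4 8 3
f 7 5 3
f 3 8 7
f 7 6 5
f 8 6 7
f 10 9 12
f 10 12 11
f 12 9 13
f 12 13 11
f 13 9 14
f 13 14 11
f 14 9 15
f 14 15 11
f 15 9 16
f 15 16 11
f 16 9 17
f 16 17 11
f 17 9 18
f 17 18 11
f 18 9 19
f 18 19 11
f 19 9 10
f 19 10 11
f 20 57 36
f 57 31 60
f 36 60 25
f 57 60 36
f 20 36 32
f 36 25 37
f 32 37 21
f 36 37 32
f 20 32 41
f 32 21 42
f 41 42 27
f 32 42 41
f 20 41 53
f 41 27 56
f 53 56 30
f 41 56 53
f 20 53 57
f 53 30 61
f 57 61 31
f 53 61 57
f 21 37 48
f 37 25 51
f 48 51 29
f 37 51 48
f 25 60 38
f 60 31 59
f 38 59 24
f 60 59 38
f 31 61 58
f 61 30 54
f 58 54 22
f 61 54 58
f 30 56 55
f 56 27 43
f 55 43 26
f 56 43 55
f 27 42 47
f 42 21 44
f 47 44 28
f 42 44 47
f 23 49 35
f 49 29 50
f 35 50 24
f 49 50 35
f 23 35 33
f 35 24 34
f 33 34 22
f 35 34 33
f 23 33 40
f 33 22 39
f 40 39 26
f 33 39 40
f 23 40 45
f 40 26 46
f 45 46 28
f 40 46 45
f 23 45 49
f 45 28 52
f 49 52 29
f 45 52 49
f 24 50 38
f 50 29 51
f 38 51 25
f 50 51 38
f 22 34 58
f 34 24 59
f 58 59 31
f 34 59 58
f 26 39 55
f 39 22 54
f 55 54 30
f 39 54 55
f 28 46 47
f 46 26 43
f 47 43 27
f 46 43 47
f 29 52 48
f 52 28 44
f 48 44 21
f 52 44 48
f 63 62 65
f 63 65 64
f 65 62 66
f 65 66 64
f 66 62 67
f 66 67 64
f 67 62 68
f 67 68 64
f 68 62 69
f 68 69 64
f 69 62 70
f 69 70 64
f 70 62 71
f 70 71 64
f 71 62 72
f 71 72 64
f 72 62 73
f 72 73 64
f 73 62 74
f 73 74 64
f 74 62 75
f 74 75 64
f 75 62 76
f 75 76 64
f 76 62 77
f 76 77 64
f 77 62 78
f 77 78 64
f 78 62 79
f 78 79 64
f 79 62 63
f 79 63 64



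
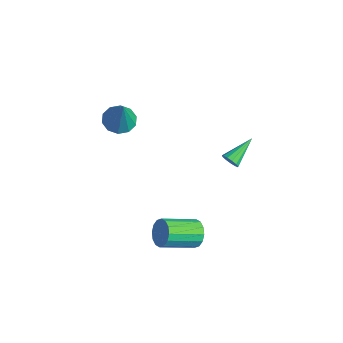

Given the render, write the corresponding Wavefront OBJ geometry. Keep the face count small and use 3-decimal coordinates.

v 1.693 -1.043 -2.744
v 2.33 -0.949 -2.252
v 1.944 -2.764 -1.405
v 1.307 -2.857 -1.896
v 2.007 -0.783 -2.044
v 1.62 -2.597 -1.196
v 1.6 -0.686 -2.022
v 1.213 -2.501 -1.175
v 1.217 -0.685 -2.195
v 0.83 -2.5 -1.347
v 0.963 -0.78 -2.514
v 0.576 -2.594 -1.667
v 0.904 -0.945 -2.895
v 0.517 -2.76 -2.048
v 1.056 -1.136 -3.235
v 0.67 -2.951 -2.388
v 1.38 -1.303 -3.444
v 0.993 -3.117 -2.596
v 1.787 -1.399 -3.465
v 1.4 -3.214 -2.618
v 2.17 -1.4 -3.293
v 1.783 -3.215 -2.445
v 2.424 -1.306 -2.973
v 2.037 -3.12 -2.126
v 2.483 -1.14 -2.592
v 2.096 -2.955 -1.745
v 2.655 0.276 3.587
v 2.996 0.497 3.279
v 2.325 1.764 4.293
v 2.744 0.507 3.141
v 2.464 0.443 3.145
v 2.244 0.326 3.289
v 2.155 0.193 3.528
v 2.225 0.087 3.785
v 2.431 0.04 3.98
v 2.708 0.068 4.05
v 2.968 0.162 3.973
v 3.129 0.292 3.774
v 3.14 0.417 3.515
v -3.441 -2.227 3.022
v -2.772 -1.678 2.815
v -2.699 -2.433 4.878
v -3.185 -1.374 3.014
v -3.696 -1.397 3.216
v -4.11 -1.736 3.344
v -4.268 -2.263 3.348
v -4.11 -2.776 3.228
v -3.697 -3.079 3.029
v -3.186 -3.057 2.827
v -2.772 -2.717 2.7
v -2.614 -2.191 2.695
f 2 1 5
f 2 5 3
f 3 5 6
f 3 6 4
f 5 1 7
f 5 7 6
f 6 7 8
f 6 8 4
f 7 1 9
f 7 9 8
f 8 9 10
f 8 10 4
f 9 1 11
f 9 11 10
f 10 11 12
f 10 12 4
f 11 1 13
f 11 13 12
f 12 13 14
f 12 14 4
f 13 1 15
f 13 15 14
f 14 15 16
f 14 16 4
f 15 1 17
f 15 17 16
f 16 17 18
f 16 18 4
f 17 1 19
f 17 19 18
f 18 19 20
f 18 20 4
f 19 1 21
f 19 21 20
f 20 21 22
f 20 22 4
f 21 1 23
f 21 23 22
f 22 23 24
f 22 24 4
f 23 1 25
f 23 25 24
f 24 25 26
f 24 26 4
f 25 1 2
f 25 2 26
f 26 2 3
f 26 3 4
f 28 27 30
f 28 30 29
f 30 27 31
f 30 31 29
f 31 27 32
f 31 32 29
f 32 27 33
f 32 33 29
f 33 27 34
f 33 34 29
f 34 27 35
f 34 35 29
f 35 27 36
f 35 36 29
f 36 27 37
f 36 37 29
f 37 27 38
f 37 38 29
f 38 27 39
f 38 39 29
f 39 27 28
f 39 28 29
f 41 40 43
f 41 43 42
f 43 40 44
f 43 44 42
f 44 40 45
f 44 45 42
f 45 40 46
f 45 46 42
f 46 40 47
f 46 47 42
f 47 40 48
f 47 48 42
f 48 40 49
f 48 49 42
f 49 40 50
f 49 50 42
f 50 40 51
f 50 51 42
f 51 40 41
f 51 41 42



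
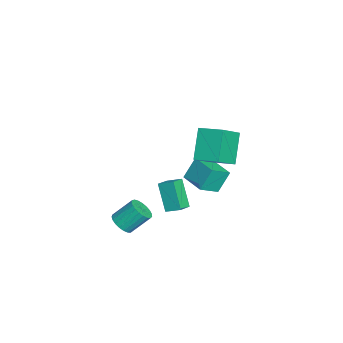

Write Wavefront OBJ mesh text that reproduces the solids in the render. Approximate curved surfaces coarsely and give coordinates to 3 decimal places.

v 0.916 1.577 1.29
v -0.346 1.835 2.923
v 1.574 2.867 1.594
v 0.312 3.126 3.227
v 2.228 0.634 2.453
v 0.966 0.893 4.086
v 2.886 1.925 2.757
v 1.624 2.183 4.39
v -4.155 1.833 -2.321
v -3.439 0.8 -1.577
v -2.794 2.748 -2.359
v -2.079 1.716 -1.614
v -3.741 1.164 -3.646
v -3.026 0.132 -2.901
v -2.381 2.08 -3.683
v -1.665 1.047 -2.939
v 3.394 -3.16 -1.849
v 4.109 -3.288 -1.625
v 3.961 -2.227 -0.547
v 3.246 -2.1 -0.771
v 4.148 -3.062 -1.843
v 4 -2.001 -0.764
v 4.056 -2.853 -2.061
v 3.908 -1.792 -0.982
v 3.85 -2.697 -2.243
v 3.702 -1.636 -1.164
v 3.565 -2.621 -2.356
v 3.417 -1.56 -1.278
v 3.25 -2.638 -2.383
v 3.102 -1.577 -1.304
v 2.961 -2.746 -2.316
v 2.813 -1.685 -1.238
v 2.746 -2.925 -2.169
v 2.598 -1.865 -1.091
v 2.643 -3.145 -1.967
v 2.495 -2.085 -0.889
v 2.67 -3.368 -1.744
v 2.522 -2.307 -0.666
v 2.823 -3.555 -1.54
v 2.675 -2.494 -0.461
v 3.074 -3.673 -1.389
v 2.926 -2.612 -0.31
v 3.38 -3.703 -1.317
v 3.232 -2.642 -0.239
v 3.689 -3.639 -1.338
v 3.541 -2.578 -0.259
v 3.947 -3.492 -1.447
v 3.799 -2.432 -0.368
v 2.742 -0.778 1.123
v 3.523 -1.238 1.468
v 3.045 0.024 1.509
v 3.826 -0.436 1.854
v 3.654 -0.384 -0.414
v 4.435 -0.844 -0.069
v 3.957 0.418 -0.028
v 4.738 -0.042 0.317
v -3.462 2.736 -1.467
v -2.833 2.248 -1.084
v -4.367 2.392 -0.416
v -3.738 1.904 -0.033
v -3.664 2.784 -0.053
v -3.104 2.996 -0.702
v -4.096 1.644 -0.798
v -3.536 1.856 -1.447
v -3.225 1.573 -0.671
v -2.958 2.278 -0.21
v -4.242 2.362 -1.29
v -3.975 3.067 -0.829
f 2 4 1
f 5 2 1
f 1 4 3
f 3 5 1
f 2 8 4
f 6 2 5
f 6 8 2
f 4 8 3
f 7 5 3
f 3 8 7
f 7 6 5
f 8 6 7
f 10 12 9
f 13 10 9
f 9 12 11
f 11 13 9
f 10 16 12
f 14 10 13
f 14 16 10
f 12 16 11
f 15 13 11
f 11 16 15
f 15 14 13
f 16 14 15
f 18 17 21
f 18 21 19
f 19 21 22
f 19 22 20
f 21 17 23
f 21 23 22
f 22 23 24
f 22 24 20
f 23 17 25
f 23 25 24
f 24 25 26
f 24 26 20
f 25 17 27
f 25 27 26
f 26 27 28
f 26 28 20
f 27 17 29
f 27 29 28
f 28 29 30
f 28 30 20
f 29 17 31
f 29 31 30
f 30 31 32
f 30 32 20
f 31 17 33
f 31 33 32
f 32 33 34
f 32 34 20
f 33 17 35
f 33 35 34
f 34 35 36
f 34 36 20
f 35 17 37
f 35 37 36
f 36 37 38
f 36 38 20
f 37 17 39
f 37 39 38
f 38 39 40
f 38 40 20
f 39 17 41
f 39 41 40
f 40 41 42
f 40 42 20
f 41 17 43
f 41 43 42
f 42 43 44
f 42 44 20
f 43 17 45
f 43 45 44
f 44 45 46
f 44 46 20
f 45 17 47
f 45 47 46
f 46 47 48
f 46 48 20
f 47 17 18
f 47 18 48
f 48 18 19
f 48 19 20
f 50 52 49
f 53 50 49
f 49 52 51
f 51 53 49
f 50 56 52
f 54 50 53
f 54 56 50
f 52 56 51
f 55 53 51
f 51 56 55
f 55 54 53
f 56 54 55
f 57 68 62
f 57 62 58
f 57 58 64
f 57 64 67
f 57 67 68
f 58 62 66
f 62 68 61
f 68 67 59
f 67 64 63
f 64 58 65
f 60 66 61
f 60 61 59
f 60 59 63
f 60 63 65
f 60 65 66
f 61 66 62
f 59 61 68
f 63 59 67
f 65 63 64
f 66 65 58



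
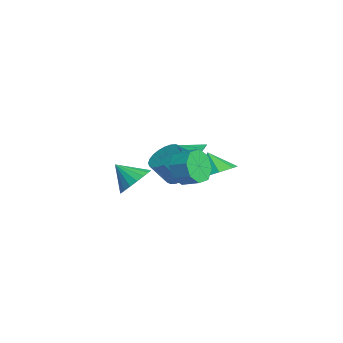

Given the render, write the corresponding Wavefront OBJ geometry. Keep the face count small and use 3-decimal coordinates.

v 1.211 1.696 1.6
v 1.975 1.324 1.638
v 0.749 0.804 2.18
v 1.921 1.628 2.063
v 1.597 1.958 2.311
v 1.125 2.188 2.288
v 0.686 2.23 2.002
v 0.448 2.068 1.563
v 0.501 1.764 1.138
v 0.826 1.434 0.889
v 1.298 1.204 0.912
v 1.737 1.162 1.198
v -0.458 3.067 -0.705
v 0.134 3.713 -0.091
v -1.182 2.713 0.365
v -0.519 4.093 -0.408
v -1.136 3.872 -0.898
v -1.356 3.179 -1.276
v -1.05 2.421 -1.319
v -0.397 2.041 -1.003
v 0.22 2.262 -0.512
v 0.44 2.955 -0.135
v -2.365 1.671 -1.645
v -1.39 1.784 -1.511
v -1.461 0.881 -0.241
v -2.435 0.769 -0.375
v -1.529 2.081 -1.307
v -1.6 1.179 -0.037
v -1.795 2.316 -1.155
v -1.866 1.414 0.115
v -2.148 2.453 -1.078
v -2.219 1.55 0.193
v -2.534 2.471 -1.087
v -2.605 1.568 0.184
v -2.894 2.367 -1.18
v -2.965 1.464 0.09
v -3.173 2.157 -1.345
v -3.244 1.254 -0.075
v -3.33 1.873 -1.555
v -3.4 0.971 -0.285
v -3.339 1.559 -1.779
v -3.41 0.656 -0.509
v -3.2 1.261 -1.983
v -3.271 0.359 -0.713
v -2.934 1.026 -2.135
v -3.005 0.124 -0.865
v -2.581 0.89 -2.213
v -2.652 -0.013 -0.942
v -2.195 0.872 -2.204
v -2.266 -0.031 -0.933
v -1.835 0.976 -2.11
v -1.906 0.073 -0.84
v -1.556 1.186 -1.945
v -1.627 0.283 -0.675
v -1.4 1.469 -1.735
v -1.47 0.567 -0.465
v 3.523 -1.693 1.546
v 4.14 -1.421 2.27
v 2.857 -2.547 2.434
v 3.812 -1.128 2.306
v 3.427 -0.948 2.19
v 3.061 -0.915 1.947
v 2.786 -1.036 1.625
v 2.658 -1.288 1.287
v 2.7 -1.62 1
v 2.906 -1.966 0.821
v 3.233 -2.258 0.786
v 3.619 -2.439 0.901
v 3.985 -2.472 1.144
v 4.259 -2.35 1.467
v 4.388 -2.099 1.805
v 4.346 -1.767 2.092
v 3.308 0.535 2.121
v 3.957 0.4 1.371
v 4.56 1.091 1.77
v 3.912 1.225 2.519
v 3.439 0.942 1.217
v 4.042 1.633 1.615
v 2.844 1.245 1.592
v 3.448 1.936 1.99
v 2.522 1.132 2.277
v 3.125 1.823 2.675
v 2.66 0.669 2.87
v 3.263 1.36 3.269
v 3.178 0.127 3.025
v 3.781 0.818 3.423
v 3.772 -0.176 2.65
v 4.376 0.515 3.048
v 4.095 -0.063 1.965
v 4.698 0.628 2.363
f 2 1 4
f 2 4 3
f 4 1 5
f 4 5 3
f 5 1 6
f 5 6 3
f 6 1 7
f 6 7 3
f 7 1 8
f 7 8 3
f 8 1 9
f 8 9 3
f 9 1 10
f 9 10 3
f 10 1 11
f 10 11 3
f 11 1 12
f 11 12 3
f 12 1 2
f 12 2 3
f 14 13 16
f 14 16 15
f 16 13 17
f 16 17 15
f 17 13 18
f 17 18 15
f 18 13 19
f 18 19 15
f 19 13 20
f 19 20 15
f 20 13 21
f 20 21 15
f 21 13 22
f 21 22 15
f 22 13 14
f 22 14 15
f 24 23 27
f 24 27 25
f 25 27 28
f 25 28 26
f 27 23 29
f 27 29 28
f 28 29 30
f 28 30 26
f 29 23 31
f 29 31 30
f 30 31 32
f 30 32 26
f 31 23 33
f 31 33 32
f 32 33 34
f 32 34 26
f 33 23 35
f 33 35 34
f 34 35 36
f 34 36 26
f 35 23 37
f 35 37 36
f 36 37 38
f 36 38 26
f 37 23 39
f 37 39 38
f 38 39 40
f 38 40 26
f 39 23 41
f 39 41 40
f 40 41 42
f 40 42 26
f 41 23 43
f 41 43 42
f 42 43 44
f 42 44 26
f 43 23 45
f 43 45 44
f 44 45 46
f 44 46 26
f 45 23 47
f 45 47 46
f 46 47 48
f 46 48 26
f 47 23 49
f 47 49 48
f 48 49 50
f 48 50 26
f 49 23 51
f 49 51 50
f 50 51 52
f 50 52 26
f 51 23 53
f 51 53 52
f 52 53 54
f 52 54 26
f 53 23 55
f 53 55 54
f 54 55 56
f 54 56 26
f 55 23 24
f 55 24 56
f 56 24 25
f 56 25 26
f 58 57 60
f 58 60 59
f 60 57 61
f 60 61 59
f 61 57 62
f 61 62 59
f 62 57 63
f 62 63 59
f 63 57 64
f 63 64 59
f 64 57 65
f 64 65 59
f 65 57 66
f 65 66 59
f 66 57 67
f 66 67 59
f 67 57 68
f 67 68 59
f 68 57 69
f 68 69 59
f 69 57 70
f 69 70 59
f 70 57 71
f 70 71 59
f 71 57 72
f 71 72 59
f 72 57 58
f 72 58 59
f 74 73 77
f 74 77 75
f 75 77 78
f 75 78 76
f 77 73 79
f 77 79 78
f 78 79 80
f 78 80 76
f 79 73 81
f 79 81 80
f 80 81 82
f 80 82 76
f 81 73 83
f 81 83 82
f 82 83 84
f 82 84 76
f 83 73 85
f 83 85 84
f 84 85 86
f 84 86 76
f 85 73 87
f 85 87 86
f 86 87 88
f 86 88 76
f 87 73 89
f 87 89 88
f 88 89 90
f 88 90 76
f 89 73 74
f 89 74 90
f 90 74 75
f 90 75 76



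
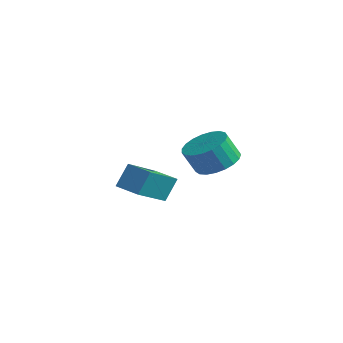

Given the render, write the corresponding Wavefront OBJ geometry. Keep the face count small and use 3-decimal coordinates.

v 1.431 3.072 2.143
v 2.492 2.987 2.378
v 2.19 2.463 3.551
v 1.129 2.548 3.317
v 2.393 3.4 2.537
v 2.091 2.876 3.71
v 2.128 3.756 2.628
v 1.826 3.232 3.801
v 1.742 3.994 2.635
v 1.44 3.47 3.808
v 1.302 4.072 2.557
v 1.001 3.548 3.731
v 0.885 3.978 2.408
v 0.583 3.454 3.581
v 0.562 3.727 2.213
v 0.26 3.203 3.386
v 0.389 3.363 2.005
v 0.088 2.838 3.179
v 0.397 2.948 1.822
v 0.095 2.424 2.995
v 0.583 2.555 1.694
v 0.281 2.031 2.868
v 0.915 2.251 1.644
v 0.614 1.727 2.818
v 1.337 2.09 1.68
v 1.036 1.566 2.854
v 1.775 2.098 1.797
v 1.474 1.574 2.97
v 2.154 2.274 1.973
v 1.852 1.75 3.146
v 2.407 2.589 2.178
v 2.106 2.065 3.352
v 1.78 -2.922 2.627
v 1.813 -2.286 3.703
v 1.369 -1.091 1.558
v 1.402 -0.455 2.634
v 2.938 -2.745 2.486
v 2.971 -2.109 3.562
v 2.527 -0.914 1.417
v 2.56 -0.278 2.493
f 2 1 5
f 2 5 3
f 3 5 6
f 3 6 4
f 5 1 7
f 5 7 6
f 6 7 8
f 6 8 4
f 7 1 9
f 7 9 8
f 8 9 10
f 8 10 4
f 9 1 11
f 9 11 10
f 10 11 12
f 10 12 4
f 11 1 13
f 11 13 12
f 12 13 14
f 12 14 4
f 13 1 15
f 13 15 14
f 14 15 16
f 14 16 4
f 15 1 17
f 15 17 16
f 16 17 18
f 16 18 4
f 17 1 19
f 17 19 18
f 18 19 20
f 18 20 4
f 19 1 21
f 19 21 20
f 20 21 22
f 20 22 4
f 21 1 23
f 21 23 22
f 22 23 24
f 22 24 4
f 23 1 25
f 23 25 24
f 24 25 26
f 24 26 4
f 25 1 27
f 25 27 26
f 26 27 28
f 26 28 4
f 27 1 29
f 27 29 28
f 28 29 30
f 28 30 4
f 29 1 31
f 29 31 30
f 30 31 32
f 30 32 4
f 31 1 2
f 31 2 32
f 32 2 3
f 32 3 4
f 34 36 33
f 37 34 33
f 33 36 35
f 35 37 33
f 34 40 36
f 38 34 37
f 38 40 34
f 36 40 35
f 39 37 35
f 35 40 39
f 39 38 37
f 40 38 39



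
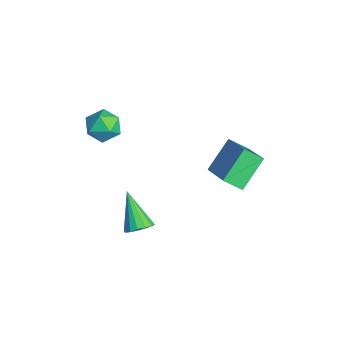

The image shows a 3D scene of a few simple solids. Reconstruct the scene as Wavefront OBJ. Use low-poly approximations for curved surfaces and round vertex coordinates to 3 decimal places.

v -0.79 -2.226 1.539
v -0.238 -2.688 1.385
v -1.522 -2.872 0.855
v -0.97 -3.334 0.701
v -1.253 -3.312 1.38
v -0.801 -2.913 1.803
v -0.959 -2.647 0.437
v -0.507 -2.248 0.86
v -0.343 -2.948 0.704
v -0.524 -3.359 1.287
v -1.236 -2.201 0.953
v -1.417 -2.612 1.536
v -0.179 1.623 -2.689
v -0.464 0.975 -2.217
v -0.817 2.601 -1.731
v -1.102 1.953 -1.26
v 1.522 1.667 -1.6
v 1.237 1.019 -1.129
v 0.884 2.645 -0.643
v 0.599 1.997 -0.171
v 0.698 -1.932 -3.761
v 1.019 -2.351 -3.519
v -0.398 -2.088 -2.579
v 1.117 -2.096 -3.394
v 1.103 -1.797 -3.368
v 0.981 -1.535 -3.447
v 0.783 -1.378 -3.61
v 0.562 -1.371 -3.813
v 0.378 -1.513 -4.003
v 0.28 -1.768 -4.128
v 0.294 -2.067 -4.154
v 0.416 -2.329 -4.075
v 0.614 -2.485 -3.912
v 0.835 -2.493 -3.709
f 1 12 6
f 1 6 2
f 1 2 8
f 1 8 11
f 1 11 12
f 2 6 10
f 6 12 5
f 12 11 3
f 11 8 7
f 8 2 9
f 4 10 5
f 4 5 3
f 4 3 7
f 4 7 9
f 4 9 10
f 5 10 6
f 3 5 12
f 7 3 11
f 9 7 8
f 10 9 2
f 14 16 13
f 17 14 13
f 13 16 15
f 15 17 13
f 14 20 16
f 18 14 17
f 18 20 14
f 16 20 15
f 19 17 15
f 15 20 19
f 19 18 17
f 20 18 19
f 22 21 24
f 22 24 23
f 24 21 25
f 24 25 23
f 25 21 26
f 25 26 23
f 26 21 27
f 26 27 23
f 27 21 28
f 27 28 23
f 28 21 29
f 28 29 23
f 29 21 30
f 29 30 23
f 30 21 31
f 30 31 23
f 31 21 32
f 31 32 23
f 32 21 33
f 32 33 23
f 33 21 34
f 33 34 23
f 34 21 22
f 34 22 23



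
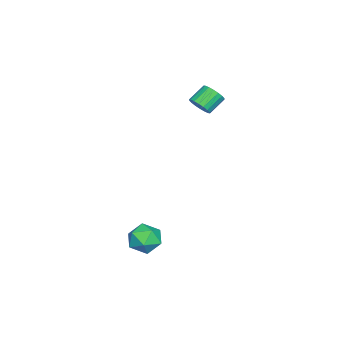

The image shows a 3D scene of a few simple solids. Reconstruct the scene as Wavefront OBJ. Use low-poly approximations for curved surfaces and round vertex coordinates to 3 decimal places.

v 3.347 0.493 -2.617
v 4.076 0.377 -2.214
v 3.744 -0.377 -3.586
v 4.473 -0.493 -3.183
v 3.757 -0.784 -2.85
v 3.512 -0.246 -2.251
v 4.308 0.246 -3.549
v 4.063 0.784 -2.95
v 4.67 0.224 -2.79
v 4.33 -0.412 -2.358
v 3.49 0.412 -3.442
v 3.15 -0.224 -3.01
v -1.317 0.752 2.506
v -0.888 0.856 2.898
v -1.554 1.311 3.506
v -1.983 1.208 3.114
v -0.881 1.07 2.746
v -1.547 1.525 3.354
v -0.96 1.22 2.546
v -1.626 1.676 3.154
v -1.11 1.279 2.339
v -1.776 1.734 2.946
v -1.301 1.233 2.164
v -1.967 1.688 2.772
v -1.495 1.091 2.057
v -2.161 1.547 2.665
v -1.653 0.883 2.039
v -2.319 1.339 2.647
v -1.746 0.649 2.114
v -2.412 1.104 2.722
v -1.753 0.435 2.266
v -2.419 0.89 2.874
v -1.674 0.284 2.466
v -2.34 0.74 3.074
v -1.524 0.226 2.674
v -2.19 0.681 3.281
v -1.333 0.272 2.848
v -1.999 0.727 3.456
v -1.139 0.413 2.955
v -1.805 0.869 3.563
v -0.981 0.621 2.973
v -1.647 1.077 3.581
f 1 12 6
f 1 6 2
f 1 2 8
f 1 8 11
f 1 11 12
f 2 6 10
f 6 12 5
f 12 11 3
f 11 8 7
f 8 2 9
f 4 10 5
f 4 5 3
f 4 3 7
f 4 7 9
f 4 9 10
f 5 10 6
f 3 5 12
f 7 3 11
f 9 7 8
f 10 9 2
f 14 13 17
f 14 17 15
f 15 17 18
f 15 18 16
f 17 13 19
f 17 19 18
f 18 19 20
f 18 20 16
f 19 13 21
f 19 21 20
f 20 21 22
f 20 22 16
f 21 13 23
f 21 23 22
f 22 23 24
f 22 24 16
f 23 13 25
f 23 25 24
f 24 25 26
f 24 26 16
f 25 13 27
f 25 27 26
f 26 27 28
f 26 28 16
f 27 13 29
f 27 29 28
f 28 29 30
f 28 30 16
f 29 13 31
f 29 31 30
f 30 31 32
f 30 32 16
f 31 13 33
f 31 33 32
f 32 33 34
f 32 34 16
f 33 13 35
f 33 35 34
f 34 35 36
f 34 36 16
f 35 13 37
f 35 37 36
f 36 37 38
f 36 38 16
f 37 13 39
f 37 39 38
f 38 39 40
f 38 40 16
f 39 13 41
f 39 41 40
f 40 41 42
f 40 42 16
f 41 13 14
f 41 14 42
f 42 14 15
f 42 15 16



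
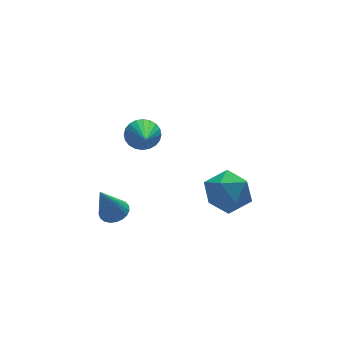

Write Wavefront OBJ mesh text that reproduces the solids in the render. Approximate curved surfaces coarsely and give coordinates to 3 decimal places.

v 3.39 0.317 -3.201
v 4.064 0.831 -2.673
v 3.796 -1.031 -2.407
v 4.47 -0.517 -1.879
v 3.495 -0.356 -1.735
v 3.244 0.477 -2.226
v 4.616 -0.677 -2.854
v 4.365 0.156 -3.345
v 4.822 0.216 -2.459
v 4.129 0.415 -1.767
v 3.731 -0.615 -3.313
v 3.038 -0.416 -2.621
v 1.109 1.014 0.671
v 1.445 0.634 0.249
v 0.551 -0.674 1.749
v 1.626 0.686 0.425
v 1.728 0.789 0.638
v 1.736 0.925 0.856
v 1.649 1.076 1.046
v 1.479 1.217 1.178
v 1.253 1.327 1.234
v 1.005 1.389 1.204
v 0.773 1.395 1.092
v 0.592 1.342 0.917
v 0.49 1.24 0.704
v 0.482 1.103 0.485
v 0.569 0.953 0.296
v 0.739 0.812 0.163
v 0.965 0.702 0.107
v 1.213 0.639 0.138
v 0.306 1.884 -3.986
v 0.772 1.55 -3.843
v -0.306 1.656 -2.514
v 0.847 1.774 -3.777
v 0.829 2.017 -3.747
v 0.721 2.237 -3.758
v 0.541 2.396 -3.809
v 0.32 2.466 -3.89
v 0.097 2.435 -3.988
v -0.09 2.309 -4.085
v -0.208 2.11 -4.165
v -0.237 1.871 -4.214
v -0.173 1.635 -4.224
v -0.025 1.441 -4.192
v 0.18 1.324 -4.125
v 0.407 1.304 -4.033
v 0.616 1.384 -3.934
f 1 12 6
f 1 6 2
f 1 2 8
f 1 8 11
f 1 11 12
f 2 6 10
f 6 12 5
f 12 11 3
f 11 8 7
f 8 2 9
f 4 10 5
f 4 5 3
f 4 3 7
f 4 7 9
f 4 9 10
f 5 10 6
f 3 5 12
f 7 3 11
f 9 7 8
f 10 9 2
f 14 13 16
f 14 16 15
f 16 13 17
f 16 17 15
f 17 13 18
f 17 18 15
f 18 13 19
f 18 19 15
f 19 13 20
f 19 20 15
f 20 13 21
f 20 21 15
f 21 13 22
f 21 22 15
f 22 13 23
f 22 23 15
f 23 13 24
f 23 24 15
f 24 13 25
f 24 25 15
f 25 13 26
f 25 26 15
f 26 13 27
f 26 27 15
f 27 13 28
f 27 28 15
f 28 13 29
f 28 29 15
f 29 13 30
f 29 30 15
f 30 13 14
f 30 14 15
f 32 31 34
f 32 34 33
f 34 31 35
f 34 35 33
f 35 31 36
f 35 36 33
f 36 31 37
f 36 37 33
f 37 31 38
f 37 38 33
f 38 31 39
f 38 39 33
f 39 31 40
f 39 40 33
f 40 31 41
f 40 41 33
f 41 31 42
f 41 42 33
f 42 31 43
f 42 43 33
f 43 31 44
f 43 44 33
f 44 31 45
f 44 45 33
f 45 31 46
f 45 46 33
f 46 31 47
f 46 47 33
f 47 31 32
f 47 32 33



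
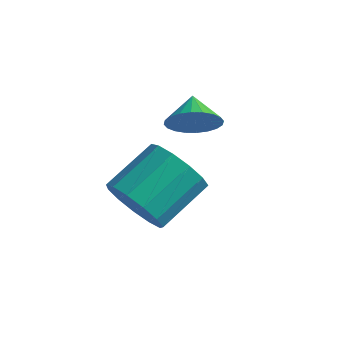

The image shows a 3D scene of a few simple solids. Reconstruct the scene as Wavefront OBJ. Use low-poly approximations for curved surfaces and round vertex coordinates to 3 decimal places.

v -1.671 -3.644 2.075
v -1.021 -4.178 2.72
v -0.559 -2.59 3.57
v -1.209 -2.056 2.925
v -0.695 -4.02 2.246
v -0.232 -2.431 3.096
v -0.678 -3.742 1.717
v -0.216 -2.153 2.567
v -0.977 -3.433 1.302
v -0.515 -1.844 2.153
v -1.496 -3.191 1.133
v -1.034 -1.602 1.983
v -2.071 -3.093 1.262
v -1.609 -1.505 2.113
v -2.519 -3.17 1.65
v -2.057 -1.582 2.5
v -2.697 -3.398 2.172
v -2.235 -1.809 3.023
v -2.55 -3.704 2.664
v -2.088 -2.115 3.514
v -2.124 -3.991 2.968
v -1.662 -2.402 3.819
v -1.554 -4.168 2.989
v -1.092 -2.579 3.839
v -1.842 -0.265 3.293
v -1.229 -0.225 3.895
v -2.358 0.505 3.767
v -1.113 -0.007 3.668
v -1.107 0.172 3.384
v -1.213 0.284 3.086
v -1.416 0.313 2.82
v -1.683 0.254 2.626
v -1.974 0.116 2.533
v -2.245 -0.08 2.556
v -2.455 -0.304 2.691
v -2.572 -0.522 2.918
v -2.578 -0.701 3.202
v -2.471 -0.813 3.5
v -2.269 -0.842 3.766
v -2.002 -0.783 3.96
v -1.711 -0.645 4.053
v -1.439 -0.449 4.03
f 2 1 5
f 2 5 3
f 3 5 6
f 3 6 4
f 5 1 7
f 5 7 6
f 6 7 8
f 6 8 4
f 7 1 9
f 7 9 8
f 8 9 10
f 8 10 4
f 9 1 11
f 9 11 10
f 10 11 12
f 10 12 4
f 11 1 13
f 11 13 12
f 12 13 14
f 12 14 4
f 13 1 15
f 13 15 14
f 14 15 16
f 14 16 4
f 15 1 17
f 15 17 16
f 16 17 18
f 16 18 4
f 17 1 19
f 17 19 18
f 18 19 20
f 18 20 4
f 19 1 21
f 19 21 20
f 20 21 22
f 20 22 4
f 21 1 23
f 21 23 22
f 22 23 24
f 22 24 4
f 23 1 2
f 23 2 24
f 24 2 3
f 24 3 4
f 26 25 28
f 26 28 27
f 28 25 29
f 28 29 27
f 29 25 30
f 29 30 27
f 30 25 31
f 30 31 27
f 31 25 32
f 31 32 27
f 32 25 33
f 32 33 27
f 33 25 34
f 33 34 27
f 34 25 35
f 34 35 27
f 35 25 36
f 35 36 27
f 36 25 37
f 36 37 27
f 37 25 38
f 37 38 27
f 38 25 39
f 38 39 27
f 39 25 40
f 39 40 27
f 40 25 41
f 40 41 27
f 41 25 42
f 41 42 27
f 42 25 26
f 42 26 27



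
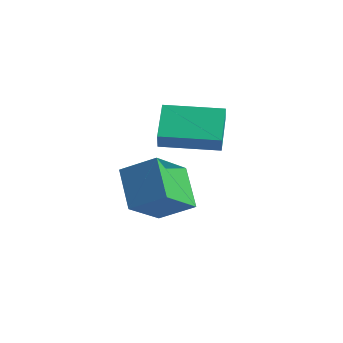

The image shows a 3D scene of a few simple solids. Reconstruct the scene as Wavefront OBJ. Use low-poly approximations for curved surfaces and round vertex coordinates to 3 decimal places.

v -1.69 0.852 -0.35
v -1.433 0.499 0.344
v 0.167 2.009 -0.449
v 0.424 1.656 0.245
v -0.984 -0.356 -1.225
v -0.727 -0.709 -0.531
v 0.873 0.801 -1.324
v 1.13 0.448 -0.63
v -2.915 -0.069 -3.074
v -1.653 0.452 -2.298
v -2.871 1.59 -4.26
v -1.61 2.112 -3.484
v -1.79 -0.972 -4.296
v -0.529 -0.45 -3.52
v -1.747 0.688 -5.482
v -0.485 1.209 -4.706
f 2 4 1
f 5 2 1
f 1 4 3
f 3 5 1
f 2 8 4
f 6 2 5
f 6 8 2
f 4 8 3
f 7 5 3
f 3 8 7
f 7 6 5
f 8 6 7
f 10 12 9
f 13 10 9
f 9 12 11
f 11 13 9
f 10 16 12
f 14 10 13
f 14 16 10
f 12 16 11
f 15 13 11
f 11 16 15
f 15 14 13
f 16 14 15



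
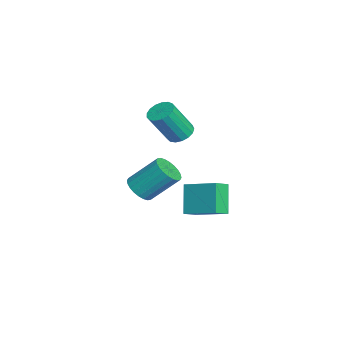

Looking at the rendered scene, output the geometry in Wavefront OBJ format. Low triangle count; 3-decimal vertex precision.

v 3.05 -2.341 0.363
v 2.157 -2.295 1.654
v 2.511 -1.782 -0.03
v 1.619 -1.736 1.261
v 3.981 -1.024 0.959
v 3.089 -0.978 2.25
v 3.443 -0.465 0.566
v 2.55 -0.419 1.857
v -2.676 -2.258 2.231
v -2.087 -2.498 1.94
v -1.654 -3.422 3.578
v -2.244 -3.182 3.869
v -1.995 -2.208 2.079
v -1.562 -3.132 3.717
v -2.059 -1.929 2.253
v -1.626 -2.853 3.892
v -2.264 -1.725 2.423
v -1.832 -2.65 4.061
v -2.564 -1.644 2.548
v -2.132 -2.568 4.186
v -2.89 -1.703 2.6
v -2.457 -2.627 4.239
v -3.166 -1.889 2.568
v -2.734 -2.813 4.206
v -3.331 -2.16 2.459
v -2.898 -3.084 4.097
v -3.345 -2.453 2.297
v -2.913 -3.377 3.936
v -3.206 -2.702 2.121
v -2.774 -3.626 3.759
v -2.946 -2.848 1.969
v -2.514 -3.773 3.607
v -2.624 -2.86 1.878
v -2.191 -3.784 3.516
v -2.314 -2.734 1.867
v -1.881 -3.658 3.505
v -0.738 -4.153 -0.279
v -0.208 -4.583 0.1
v -0.093 -3.276 1.419
v -0.622 -2.847 1.039
v -0.03 -4.416 -0.081
v 0.085 -3.109 1.238
v 0.04 -4.208 -0.293
v 0.155 -2.902 1.026
v -0.007 -3.993 -0.502
v 0.108 -2.686 0.817
v -0.166 -3.802 -0.678
v -0.051 -2.495 0.641
v -0.412 -3.664 -0.793
v -0.297 -2.357 0.526
v -0.708 -3.601 -0.829
v -0.593 -2.294 0.49
v -1.008 -3.622 -0.782
v -0.893 -2.315 0.537
v -1.267 -3.724 -0.659
v -1.152 -2.417 0.66
v -1.445 -3.891 -0.478
v -1.33 -2.584 0.841
v -1.515 -4.098 -0.266
v -1.4 -2.792 1.053
v -1.468 -4.314 -0.057
v -1.353 -3.007 1.262
v -1.309 -4.505 0.119
v -1.194 -3.198 1.438
v -1.063 -4.643 0.234
v -0.948 -3.336 1.553
v -0.767 -4.706 0.27
v -0.652 -3.399 1.589
v -0.467 -4.685 0.223
v -0.352 -3.378 1.542
f 2 4 1
f 5 2 1
f 1 4 3
f 3 5 1
f 2 8 4
f 6 2 5
f 6 8 2
f 4 8 3
f 7 5 3
f 3 8 7
f 7 6 5
f 8 6 7
f 10 9 13
f 10 13 11
f 11 13 14
f 11 14 12
f 13 9 15
f 13 15 14
f 14 15 16
f 14 16 12
f 15 9 17
f 15 17 16
f 16 17 18
f 16 18 12
f 17 9 19
f 17 19 18
f 18 19 20
f 18 20 12
f 19 9 21
f 19 21 20
f 20 21 22
f 20 22 12
f 21 9 23
f 21 23 22
f 22 23 24
f 22 24 12
f 23 9 25
f 23 25 24
f 24 25 26
f 24 26 12
f 25 9 27
f 25 27 26
f 26 27 28
f 26 28 12
f 27 9 29
f 27 29 28
f 28 29 30
f 28 30 12
f 29 9 31
f 29 31 30
f 30 31 32
f 30 32 12
f 31 9 33
f 31 33 32
f 32 33 34
f 32 34 12
f 33 9 35
f 33 35 34
f 34 35 36
f 34 36 12
f 35 9 10
f 35 10 36
f 36 10 11
f 36 11 12
f 38 37 41
f 38 41 39
f 39 41 42
f 39 42 40
f 41 37 43
f 41 43 42
f 42 43 44
f 42 44 40
f 43 37 45
f 43 45 44
f 44 45 46
f 44 46 40
f 45 37 47
f 45 47 46
f 46 47 48
f 46 48 40
f 47 37 49
f 47 49 48
f 48 49 50
f 48 50 40
f 49 37 51
f 49 51 50
f 50 51 52
f 50 52 40
f 51 37 53
f 51 53 52
f 52 53 54
f 52 54 40
f 53 37 55
f 53 55 54
f 54 55 56
f 54 56 40
f 55 37 57
f 55 57 56
f 56 57 58
f 56 58 40
f 57 37 59
f 57 59 58
f 58 59 60
f 58 60 40
f 59 37 61
f 59 61 60
f 60 61 62
f 60 62 40
f 61 37 63
f 61 63 62
f 62 63 64
f 62 64 40
f 63 37 65
f 63 65 64
f 64 65 66
f 64 66 40
f 65 37 67
f 65 67 66
f 66 67 68
f 66 68 40
f 67 37 69
f 67 69 68
f 68 69 70
f 68 70 40
f 69 37 38
f 69 38 70
f 70 38 39
f 70 39 40



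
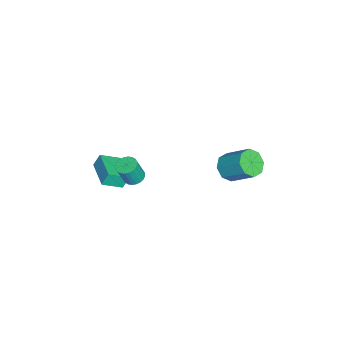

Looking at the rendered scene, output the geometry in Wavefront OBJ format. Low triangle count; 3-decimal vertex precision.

v 1.933 -1.86 1.664
v 2.354 -2.288 1.443
v 2.688 -2.648 2.775
v 2.267 -2.22 2.996
v 2.497 -2.085 1.462
v 2.831 -2.445 2.794
v 2.555 -1.847 1.512
v 2.888 -2.207 2.844
v 2.517 -1.611 1.585
v 2.851 -1.971 2.917
v 2.391 -1.413 1.67
v 2.725 -1.773 3.002
v 2.195 -1.283 1.754
v 2.529 -1.643 3.086
v 1.959 -1.241 1.825
v 2.293 -1.601 3.157
v 1.719 -1.293 1.871
v 2.053 -1.653 3.203
v 1.512 -1.432 1.885
v 1.846 -1.792 3.217
v 1.369 -1.635 1.866
v 1.703 -1.995 3.198
v 1.312 -1.873 1.816
v 1.645 -2.233 3.148
v 1.349 -2.109 1.743
v 1.683 -2.469 3.075
v 1.475 -2.307 1.658
v 1.809 -2.667 2.99
v 1.671 -2.437 1.574
v 2.005 -2.797 2.906
v 1.907 -2.479 1.503
v 2.241 -2.839 2.835
v 2.147 -2.427 1.457
v 2.481 -2.787 2.789
v -2.059 2.887 -0.722
v -1.351 3.129 -1.306
v -0.793 4.496 -0.063
v -1.501 4.253 0.522
v -1.962 3.501 -1.44
v -1.403 4.867 -0.197
v -2.629 3.512 -1.153
v -2.071 4.879 0.09
v -2.963 3.157 -0.613
v -2.405 4.524 0.63
v -2.767 2.644 -0.137
v -2.209 4.011 1.106
v -2.157 2.273 -0.003
v -1.598 3.639 1.24
v -1.489 2.261 -0.29
v -0.931 3.628 0.953
v -1.155 2.616 -0.83
v -0.597 3.983 0.413
v 0.165 -4.573 0.441
v -0.041 -4.223 1.233
v -0.339 -3.491 -0.168
v -0.545 -3.141 0.624
v 1.905 -3.719 0.516
v 1.699 -3.369 1.308
v 1.401 -2.637 -0.093
v 1.195 -2.287 0.699
f 2 1 5
f 2 5 3
f 3 5 6
f 3 6 4
f 5 1 7
f 5 7 6
f 6 7 8
f 6 8 4
f 7 1 9
f 7 9 8
f 8 9 10
f 8 10 4
f 9 1 11
f 9 11 10
f 10 11 12
f 10 12 4
f 11 1 13
f 11 13 12
f 12 13 14
f 12 14 4
f 13 1 15
f 13 15 14
f 14 15 16
f 14 16 4
f 15 1 17
f 15 17 16
f 16 17 18
f 16 18 4
f 17 1 19
f 17 19 18
f 18 19 20
f 18 20 4
f 19 1 21
f 19 21 20
f 20 21 22
f 20 22 4
f 21 1 23
f 21 23 22
f 22 23 24
f 22 24 4
f 23 1 25
f 23 25 24
f 24 25 26
f 24 26 4
f 25 1 27
f 25 27 26
f 26 27 28
f 26 28 4
f 27 1 29
f 27 29 28
f 28 29 30
f 28 30 4
f 29 1 31
f 29 31 30
f 30 31 32
f 30 32 4
f 31 1 33
f 31 33 32
f 32 33 34
f 32 34 4
f 33 1 2
f 33 2 34
f 34 2 3
f 34 3 4
f 36 35 39
f 36 39 37
f 37 39 40
f 37 40 38
f 39 35 41
f 39 41 40
f 40 41 42
f 40 42 38
f 41 35 43
f 41 43 42
f 42 43 44
f 42 44 38
f 43 35 45
f 43 45 44
f 44 45 46
f 44 46 38
f 45 35 47
f 45 47 46
f 46 47 48
f 46 48 38
f 47 35 49
f 47 49 48
f 48 49 50
f 48 50 38
f 49 35 51
f 49 51 50
f 50 51 52
f 50 52 38
f 51 35 36
f 51 36 52
f 52 36 37
f 52 37 38
f 54 56 53
f 57 54 53
f 53 56 55
f 55 57 53
f 54 60 56
f 58 54 57
f 58 60 54
f 56 60 55
f 59 57 55
f 55 60 59
f 59 58 57
f 60 58 59



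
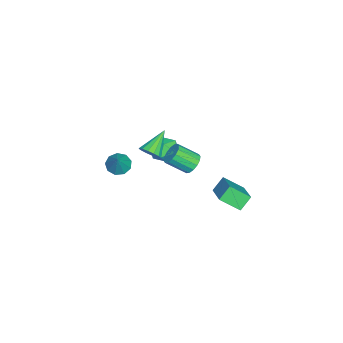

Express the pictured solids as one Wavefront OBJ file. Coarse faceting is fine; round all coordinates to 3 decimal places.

v 0.835 -3.165 -1.792
v 1.24 -2.74 -2.155
v 1.625 -2.975 -0.688
v 0.893 -2.496 -1.949
v 0.519 -2.564 -1.669
v 0.293 -2.914 -1.447
v 0.32 -3.381 -1.386
v 0.589 -3.747 -1.515
v 0.973 -3.841 -1.773
v 1.292 -3.619 -2.04
v 1.398 -3.184 -2.191
v 0.481 -0.592 0.338
v 0.906 -0.11 0.88
v 1.654 -1.09 -0.14
v 2.079 -0.608 0.402
v 1.619 -1.253 0.685
v 0.894 -0.945 0.98
v 1.666 -0.255 -0.24
v 0.941 0.053 0.055
v 1.639 0.099 0.523
v 1.61 -0.518 1.094
v 0.95 -0.682 -0.354
v 0.921 -1.299 0.217
v 3.203 -0.805 1.66
v 3.587 -0.792 2.16
v 2.017 -0.375 2.56
v 3.601 -0.491 2.035
v 3.509 -0.274 1.809
v 3.334 -0.2 1.544
v 3.125 -0.287 1.31
v 2.937 -0.514 1.169
v 2.82 -0.818 1.161
v 2.806 -1.119 1.286
v 2.898 -1.335 1.511
v 3.072 -1.41 1.777
v 3.282 -1.322 2.011
v 3.47 -1.096 2.151
v 3.106 2.371 -0.612
v 2.585 2.76 0.053
v 2.985 3.409 -1.315
v 2.464 3.799 -0.651
v 4.596 3.061 0.151
v 4.075 3.451 0.815
v 4.475 4.1 -0.553
v 3.954 4.489 0.112
v 1.953 1.051 0.184
v 2.415 0.854 -0.213
v 2.649 -0.189 0.58
v 2.187 0.009 0.976
v 2.567 1.053 0.004
v 2.802 0.011 0.797
v 2.555 1.251 0.269
v 2.789 0.209 1.061
v 2.381 1.396 0.511
v 2.616 0.354 1.303
v 2.093 1.449 0.665
v 2.327 0.407 1.458
v 1.767 1.395 0.691
v 2.001 0.353 1.483
v 1.491 1.249 0.58
v 1.725 0.206 1.373
v 1.338 1.049 0.363
v 1.573 0.007 1.156
v 1.351 0.851 0.099
v 1.585 -0.191 0.891
v 1.524 0.706 -0.143
v 1.759 -0.336 0.649
v 1.813 0.653 -0.298
v 2.047 -0.389 0.495
v 2.139 0.707 -0.323
v 2.373 -0.335 0.469
f 2 1 4
f 2 4 3
f 4 1 5
f 4 5 3
f 5 1 6
f 5 6 3
f 6 1 7
f 6 7 3
f 7 1 8
f 7 8 3
f 8 1 9
f 8 9 3
f 9 1 10
f 9 10 3
f 10 1 11
f 10 11 3
f 11 1 2
f 11 2 3
f 12 23 17
f 12 17 13
f 12 13 19
f 12 19 22
f 12 22 23
f 13 17 21
f 17 23 16
f 23 22 14
f 22 19 18
f 19 13 20
f 15 21 16
f 15 16 14
f 15 14 18
f 15 18 20
f 15 20 21
f 16 21 17
f 14 16 23
f 18 14 22
f 20 18 19
f 21 20 13
f 25 24 27
f 25 27 26
f 27 24 28
f 27 28 26
f 28 24 29
f 28 29 26
f 29 24 30
f 29 30 26
f 30 24 31
f 30 31 26
f 31 24 32
f 31 32 26
f 32 24 33
f 32 33 26
f 33 24 34
f 33 34 26
f 34 24 35
f 34 35 26
f 35 24 36
f 35 36 26
f 36 24 37
f 36 37 26
f 37 24 25
f 37 25 26
f 39 41 38
f 42 39 38
f 38 41 40
f 40 42 38
f 39 45 41
f 43 39 42
f 43 45 39
f 41 45 40
f 44 42 40
f 40 45 44
f 44 43 42
f 45 43 44
f 47 46 50
f 47 50 48
f 48 50 51
f 48 51 49
f 50 46 52
f 50 52 51
f 51 52 53
f 51 53 49
f 52 46 54
f 52 54 53
f 53 54 55
f 53 55 49
f 54 46 56
f 54 56 55
f 55 56 57
f 55 57 49
f 56 46 58
f 56 58 57
f 57 58 59
f 57 59 49
f 58 46 60
f 58 60 59
f 59 60 61
f 59 61 49
f 60 46 62
f 60 62 61
f 61 62 63
f 61 63 49
f 62 46 64
f 62 64 63
f 63 64 65
f 63 65 49
f 64 46 66
f 64 66 65
f 65 66 67
f 65 67 49
f 66 46 68
f 66 68 67
f 67 68 69
f 67 69 49
f 68 46 70
f 68 70 69
f 69 70 71
f 69 71 49
f 70 46 47
f 70 47 71
f 71 47 48
f 71 48 49



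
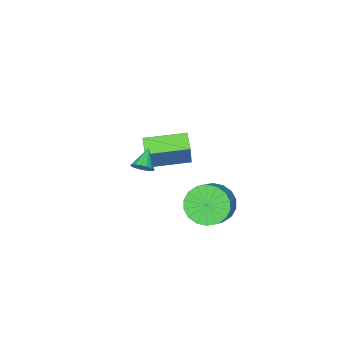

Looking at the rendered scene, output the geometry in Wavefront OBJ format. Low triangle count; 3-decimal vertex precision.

v -1.008 -2.335 -4.179
v -1.414 -3.048 -3.7
v -2.703 -1.235 -3.978
v -3.109 -1.948 -3.499
v -0.271 -1.532 -2.361
v -0.677 -2.245 -1.882
v -1.966 -0.432 -2.16
v -2.372 -1.145 -1.681
v 2.114 1.334 -0.188
v 2.474 1.315 0.2
v 1.406 0.866 0.448
v 2.359 1.538 0.236
v 2.187 1.714 0.174
v 1.998 1.804 0.03
v 1.836 1.785 -0.164
v 1.738 1.663 -0.364
v 1.725 1.466 -0.523
v 1.802 1.239 -0.605
v 1.95 1.033 -0.592
v 2.136 0.897 -0.486
v 2.316 0.86 -0.312
v 2.45 0.933 -0.109
v 2.508 1.097 0.076
v -0.502 2.891 -2.956
v 0.199 2.194 -3.309
v 0.922 2.631 -2.738
v 0.222 3.329 -2.384
v 0.234 2.542 -3.619
v 0.957 2.979 -3.048
v 0.122 2.959 -3.797
v 0.846 3.396 -3.226
v -0.112 3.363 -3.809
v 0.611 3.8 -3.238
v -0.424 3.673 -3.652
v 0.299 4.111 -3.081
v -0.752 3.829 -3.357
v -0.028 4.266 -2.786
v -1.029 3.799 -2.982
v -0.306 4.236 -2.411
v -1.202 3.589 -2.602
v -0.479 4.026 -2.031
v -1.237 3.241 -2.292
v -0.514 3.678 -1.721
v -1.126 2.824 -2.114
v -0.402 3.261 -1.543
v -0.891 2.42 -2.102
v -0.168 2.857 -1.531
v -0.579 2.109 -2.259
v 0.144 2.547 -1.688
v -0.252 1.954 -2.554
v 0.472 2.391 -1.983
v 0.026 1.984 -2.929
v 0.749 2.421 -2.358
f 2 4 1
f 5 2 1
f 1 4 3
f 3 5 1
f 2 8 4
f 6 2 5
f 6 8 2
f 4 8 3
f 7 5 3
f 3 8 7
f 7 6 5
f 8 6 7
f 10 9 12
f 10 12 11
f 12 9 13
f 12 13 11
f 13 9 14
f 13 14 11
f 14 9 15
f 14 15 11
f 15 9 16
f 15 16 11
f 16 9 17
f 16 17 11
f 17 9 18
f 17 18 11
f 18 9 19
f 18 19 11
f 19 9 20
f 19 20 11
f 20 9 21
f 20 21 11
f 21 9 22
f 21 22 11
f 22 9 23
f 22 23 11
f 23 9 10
f 23 10 11
f 25 24 28
f 25 28 26
f 26 28 29
f 26 29 27
f 28 24 30
f 28 30 29
f 29 30 31
f 29 31 27
f 30 24 32
f 30 32 31
f 31 32 33
f 31 33 27
f 32 24 34
f 32 34 33
f 33 34 35
f 33 35 27
f 34 24 36
f 34 36 35
f 35 36 37
f 35 37 27
f 36 24 38
f 36 38 37
f 37 38 39
f 37 39 27
f 38 24 40
f 38 40 39
f 39 40 41
f 39 41 27
f 40 24 42
f 40 42 41
f 41 42 43
f 41 43 27
f 42 24 44
f 42 44 43
f 43 44 45
f 43 45 27
f 44 24 46
f 44 46 45
f 45 46 47
f 45 47 27
f 46 24 48
f 46 48 47
f 47 48 49
f 47 49 27
f 48 24 50
f 48 50 49
f 49 50 51
f 49 51 27
f 50 24 52
f 50 52 51
f 51 52 53
f 51 53 27
f 52 24 25
f 52 25 53
f 53 25 26
f 53 26 27

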